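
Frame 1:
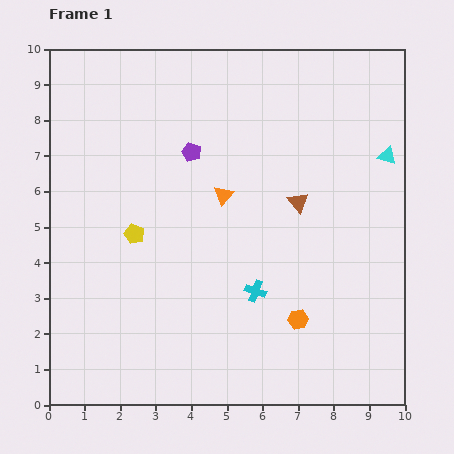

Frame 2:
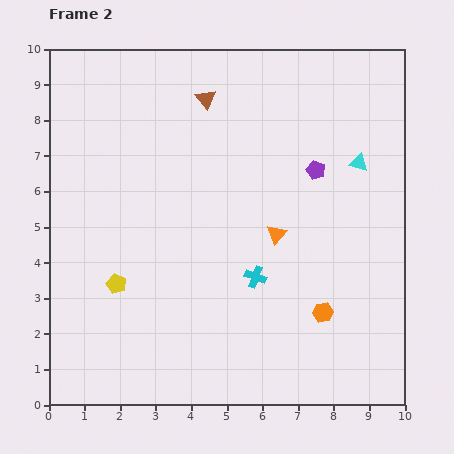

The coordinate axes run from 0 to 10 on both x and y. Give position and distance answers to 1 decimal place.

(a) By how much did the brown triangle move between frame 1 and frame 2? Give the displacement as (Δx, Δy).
(-2.6, 2.9)

The brown triangle was at (7.0, 5.7) in frame 1 and (4.4, 8.6) in frame 2.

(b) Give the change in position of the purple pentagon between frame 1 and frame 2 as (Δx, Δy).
(3.5, -0.5)

The purple pentagon was at (4.0, 7.1) in frame 1 and (7.5, 6.6) in frame 2.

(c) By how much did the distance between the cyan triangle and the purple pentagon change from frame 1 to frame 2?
-4.3

Distance in frame 1: 5.5. Distance in frame 2: 1.2.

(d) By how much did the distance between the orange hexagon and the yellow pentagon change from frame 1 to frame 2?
+0.7

Distance in frame 1: 5.2. Distance in frame 2: 5.9.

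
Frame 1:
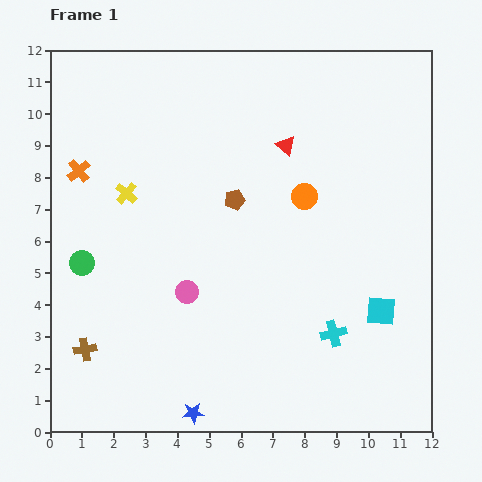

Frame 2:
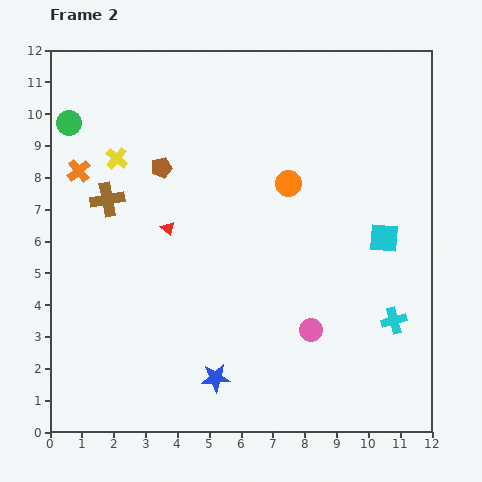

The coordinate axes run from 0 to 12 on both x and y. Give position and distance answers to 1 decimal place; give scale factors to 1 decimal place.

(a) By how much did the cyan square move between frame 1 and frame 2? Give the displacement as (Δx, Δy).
(0.1, 2.3)

The cyan square was at (10.4, 3.8) in frame 1 and (10.5, 6.1) in frame 2.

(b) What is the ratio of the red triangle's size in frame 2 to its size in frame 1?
0.7×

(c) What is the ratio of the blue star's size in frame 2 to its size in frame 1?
1.4×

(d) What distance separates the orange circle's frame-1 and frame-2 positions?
0.6

The orange circle moved from (8.0, 7.4) to (7.5, 7.8), a distance of √(0.5² + 0.4²) ≈ 0.6.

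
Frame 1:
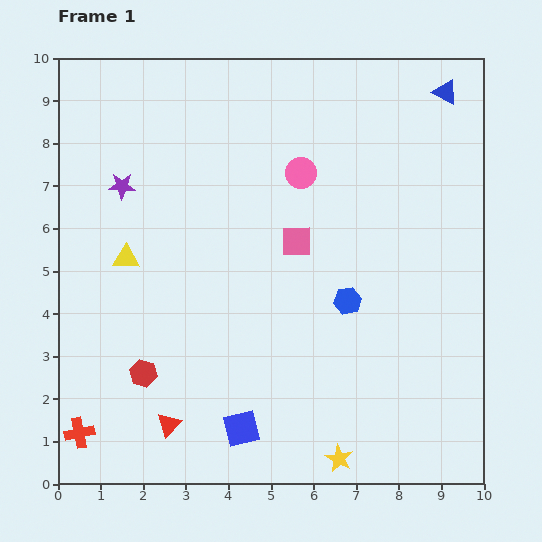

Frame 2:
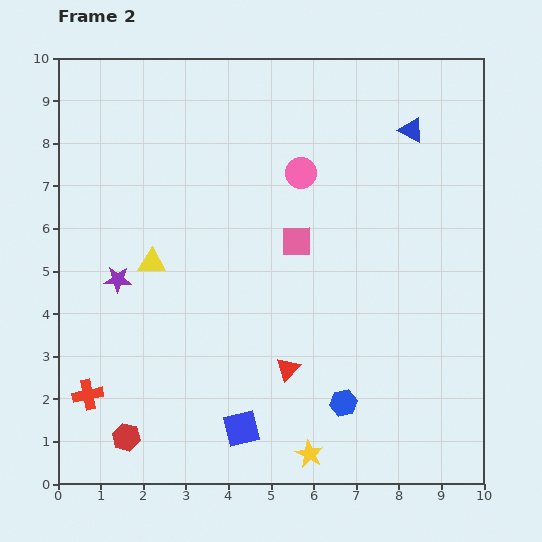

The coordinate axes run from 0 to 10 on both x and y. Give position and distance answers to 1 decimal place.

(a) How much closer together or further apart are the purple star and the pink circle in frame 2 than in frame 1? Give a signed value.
+0.8

Distance in frame 1: 4.2. Distance in frame 2: 5.0.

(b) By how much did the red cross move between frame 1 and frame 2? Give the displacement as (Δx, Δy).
(0.2, 0.9)

The red cross was at (0.5, 1.2) in frame 1 and (0.7, 2.1) in frame 2.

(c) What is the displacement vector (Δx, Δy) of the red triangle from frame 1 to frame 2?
(2.8, 1.3)

The red triangle was at (2.6, 1.4) in frame 1 and (5.4, 2.7) in frame 2.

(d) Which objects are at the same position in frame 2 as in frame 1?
the pink circle, the blue square, the pink square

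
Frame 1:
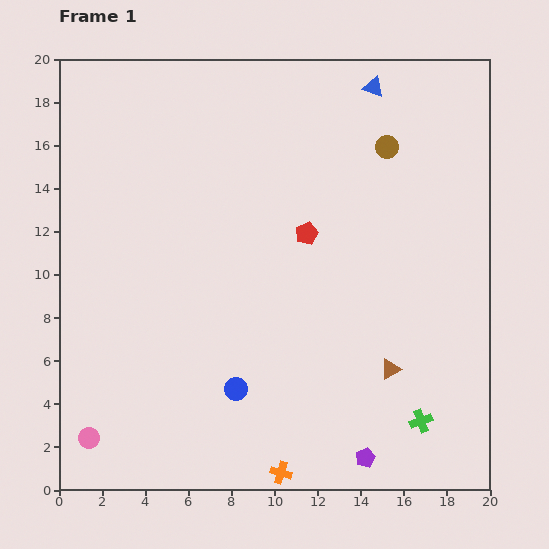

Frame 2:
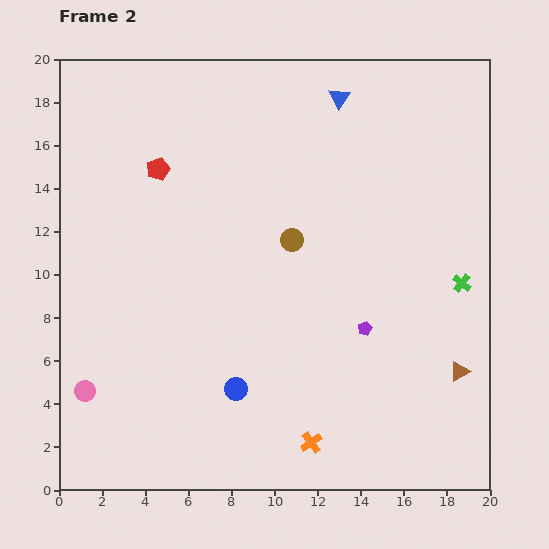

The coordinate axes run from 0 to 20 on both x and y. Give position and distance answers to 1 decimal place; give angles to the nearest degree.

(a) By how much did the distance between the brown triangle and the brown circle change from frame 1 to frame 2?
-0.4

Distance in frame 1: 10.3. Distance in frame 2: 9.9.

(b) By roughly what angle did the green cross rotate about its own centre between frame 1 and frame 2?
31° counter-clockwise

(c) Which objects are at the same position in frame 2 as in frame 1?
the blue circle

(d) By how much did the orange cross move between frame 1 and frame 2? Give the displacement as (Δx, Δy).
(1.4, 1.4)

The orange cross was at (10.3, 0.8) in frame 1 and (11.7, 2.2) in frame 2.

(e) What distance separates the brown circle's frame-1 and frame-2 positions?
6.2

The brown circle moved from (15.2, 15.9) to (10.8, 11.6), a distance of √(4.4² + 4.3²) ≈ 6.2.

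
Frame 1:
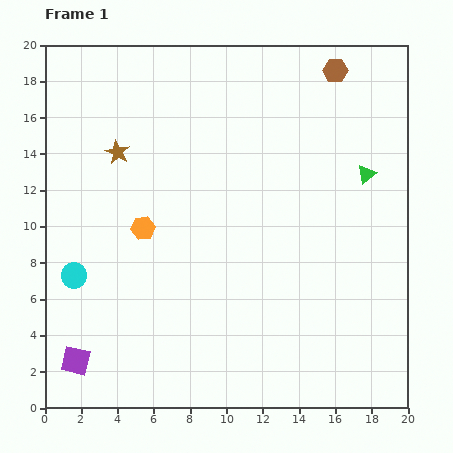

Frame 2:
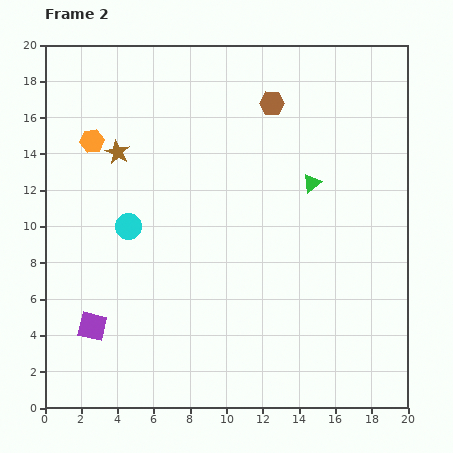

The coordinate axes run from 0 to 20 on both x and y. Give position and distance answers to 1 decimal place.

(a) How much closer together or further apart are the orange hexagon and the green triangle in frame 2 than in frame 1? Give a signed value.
-0.4

Distance in frame 1: 12.7. Distance in frame 2: 12.3.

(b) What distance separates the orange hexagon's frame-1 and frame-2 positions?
5.6

The orange hexagon moved from (5.4, 9.9) to (2.6, 14.7), a distance of √(2.8² + 4.8²) ≈ 5.6.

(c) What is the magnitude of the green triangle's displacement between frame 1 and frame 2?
3.0

The green triangle moved from (17.7, 12.9) to (14.7, 12.4), a distance of √(3.0² + 0.5²) ≈ 3.0.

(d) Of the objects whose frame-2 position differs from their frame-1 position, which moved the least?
the purple square

(moved 2.1)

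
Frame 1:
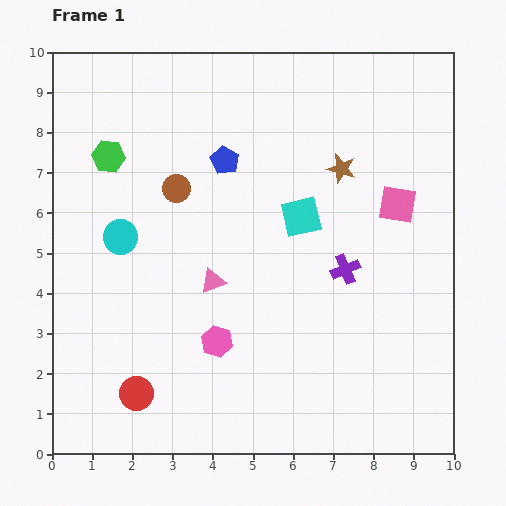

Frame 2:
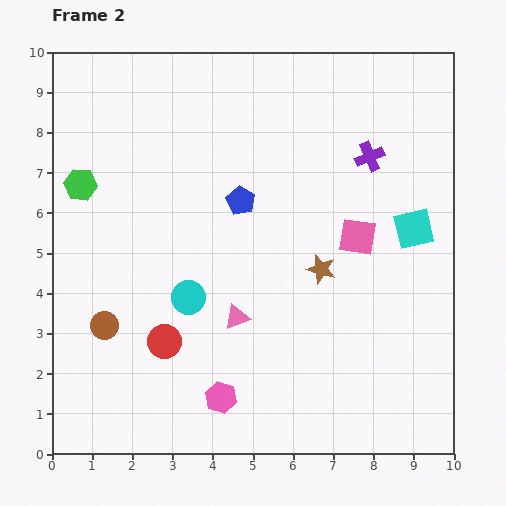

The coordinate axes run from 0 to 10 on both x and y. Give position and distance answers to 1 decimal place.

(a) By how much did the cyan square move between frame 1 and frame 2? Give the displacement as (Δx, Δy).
(2.8, -0.3)

The cyan square was at (6.2, 5.9) in frame 1 and (9.0, 5.6) in frame 2.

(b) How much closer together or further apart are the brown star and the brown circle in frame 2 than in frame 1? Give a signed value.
+1.5

Distance in frame 1: 4.1. Distance in frame 2: 5.6.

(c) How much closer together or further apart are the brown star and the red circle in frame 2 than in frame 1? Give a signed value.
-3.3

Distance in frame 1: 7.6. Distance in frame 2: 4.3.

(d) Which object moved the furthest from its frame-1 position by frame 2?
the brown circle

(moved 3.8; next 2.9)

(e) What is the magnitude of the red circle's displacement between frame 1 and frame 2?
1.5

The red circle moved from (2.1, 1.5) to (2.8, 2.8), a distance of √(0.7² + 1.3²) ≈ 1.5.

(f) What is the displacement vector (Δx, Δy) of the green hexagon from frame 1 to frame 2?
(-0.7, -0.7)

The green hexagon was at (1.4, 7.4) in frame 1 and (0.7, 6.7) in frame 2.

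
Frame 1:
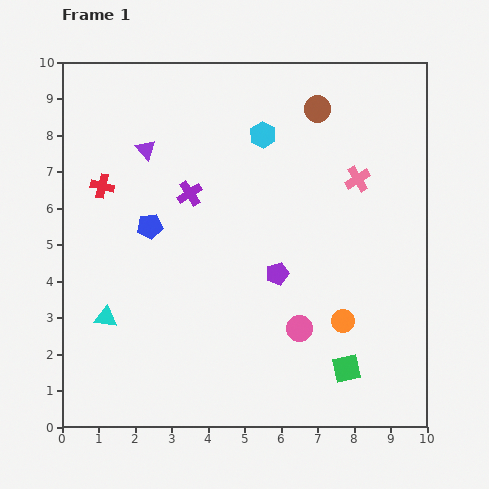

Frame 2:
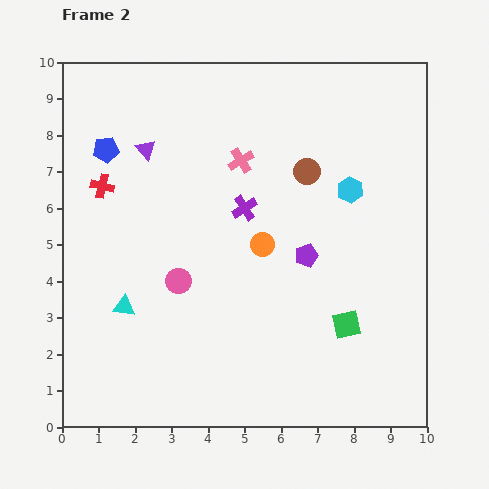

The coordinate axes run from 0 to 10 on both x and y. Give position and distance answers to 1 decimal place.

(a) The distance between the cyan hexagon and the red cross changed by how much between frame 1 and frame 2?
+2.2

Distance in frame 1: 4.6. Distance in frame 2: 6.8.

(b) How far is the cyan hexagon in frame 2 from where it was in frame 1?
2.8

The cyan hexagon moved from (5.5, 8.0) to (7.9, 6.5), a distance of √(2.4² + 1.5²) ≈ 2.8.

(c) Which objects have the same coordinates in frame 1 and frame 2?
the red cross, the purple triangle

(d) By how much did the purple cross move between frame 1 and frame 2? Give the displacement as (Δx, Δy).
(1.5, -0.4)

The purple cross was at (3.5, 6.4) in frame 1 and (5.0, 6.0) in frame 2.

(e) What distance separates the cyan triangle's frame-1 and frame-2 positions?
0.6

The cyan triangle moved from (1.2, 3.0) to (1.7, 3.3), a distance of √(0.5² + 0.3²) ≈ 0.6.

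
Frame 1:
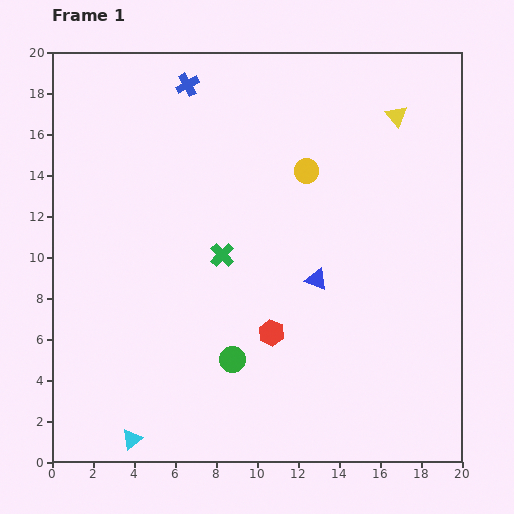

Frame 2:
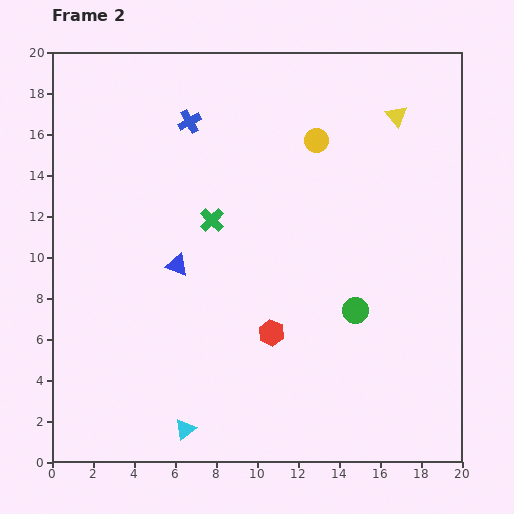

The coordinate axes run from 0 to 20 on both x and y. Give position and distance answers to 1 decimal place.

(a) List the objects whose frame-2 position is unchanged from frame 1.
the red hexagon, the yellow triangle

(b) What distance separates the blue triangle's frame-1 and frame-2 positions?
6.8

The blue triangle moved from (12.9, 8.9) to (6.1, 9.6), a distance of √(6.8² + 0.7²) ≈ 6.8.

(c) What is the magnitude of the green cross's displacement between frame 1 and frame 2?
1.8

The green cross moved from (8.3, 10.1) to (7.8, 11.8), a distance of √(0.5² + 1.7²) ≈ 1.8.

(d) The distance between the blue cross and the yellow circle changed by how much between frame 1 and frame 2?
-0.9

Distance in frame 1: 7.2. Distance in frame 2: 6.3.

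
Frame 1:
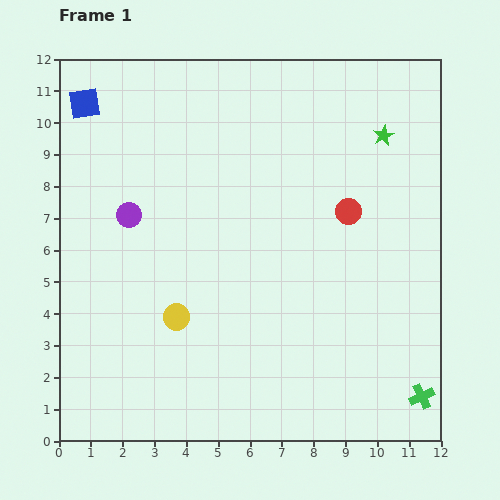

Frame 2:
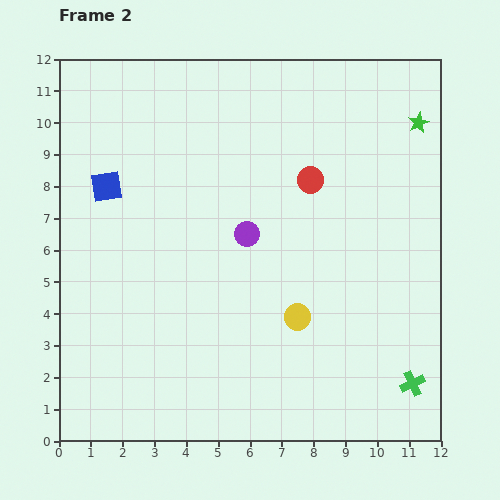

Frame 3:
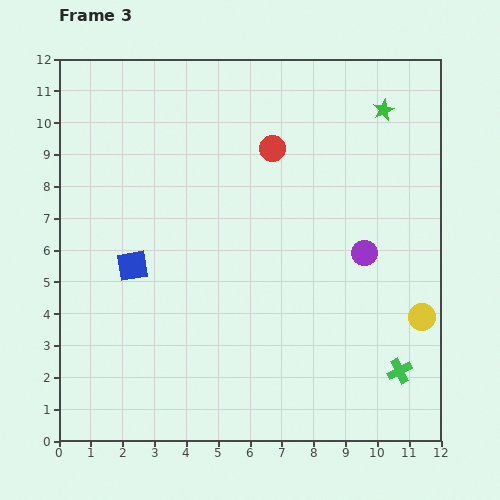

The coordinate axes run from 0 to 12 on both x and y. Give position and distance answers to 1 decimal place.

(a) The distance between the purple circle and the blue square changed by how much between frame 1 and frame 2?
+0.8

Distance in frame 1: 3.8. Distance in frame 2: 4.6.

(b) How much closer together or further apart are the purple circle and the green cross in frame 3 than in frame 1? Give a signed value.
-6.9

Distance in frame 1: 10.8. Distance in frame 3: 3.9.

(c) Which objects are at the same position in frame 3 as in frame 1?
none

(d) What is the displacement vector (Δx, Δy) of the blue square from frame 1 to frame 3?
(1.5, -5.1)

The blue square was at (0.8, 10.6) in frame 1 and (2.3, 5.5) in frame 3.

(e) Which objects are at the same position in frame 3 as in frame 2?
none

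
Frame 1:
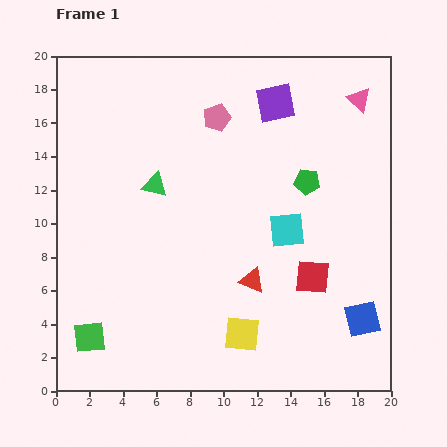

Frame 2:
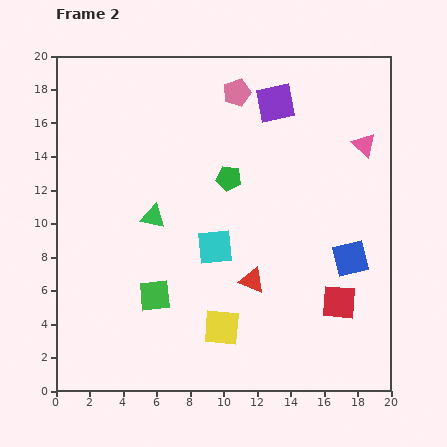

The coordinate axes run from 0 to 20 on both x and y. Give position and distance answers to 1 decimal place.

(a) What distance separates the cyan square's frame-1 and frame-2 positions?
4.4

The cyan square moved from (13.8, 9.6) to (9.5, 8.6), a distance of √(4.3² + 1.0²) ≈ 4.4.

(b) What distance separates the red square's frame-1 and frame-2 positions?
2.2

The red square moved from (15.3, 6.8) to (16.9, 5.3), a distance of √(1.6² + 1.5²) ≈ 2.2.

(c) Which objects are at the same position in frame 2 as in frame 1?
the purple square, the red triangle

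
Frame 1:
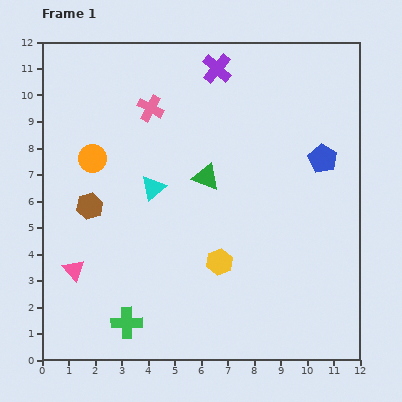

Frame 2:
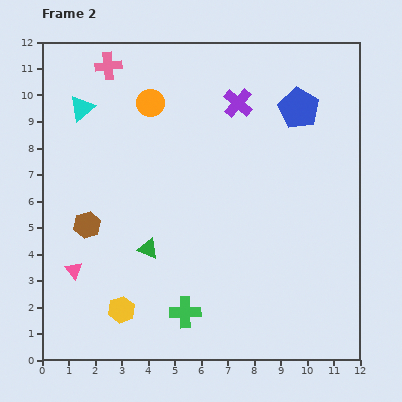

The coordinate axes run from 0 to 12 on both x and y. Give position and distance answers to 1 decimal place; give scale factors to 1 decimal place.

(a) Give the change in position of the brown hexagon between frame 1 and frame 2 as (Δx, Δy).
(-0.1, -0.7)

The brown hexagon was at (1.8, 5.8) in frame 1 and (1.7, 5.1) in frame 2.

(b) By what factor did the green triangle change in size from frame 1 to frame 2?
0.8×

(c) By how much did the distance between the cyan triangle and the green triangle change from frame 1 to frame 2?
+3.9

Distance in frame 1: 2.0. Distance in frame 2: 5.9.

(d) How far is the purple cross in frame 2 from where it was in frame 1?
1.5

The purple cross moved from (6.6, 11.0) to (7.4, 9.7), a distance of √(0.8² + 1.3²) ≈ 1.5.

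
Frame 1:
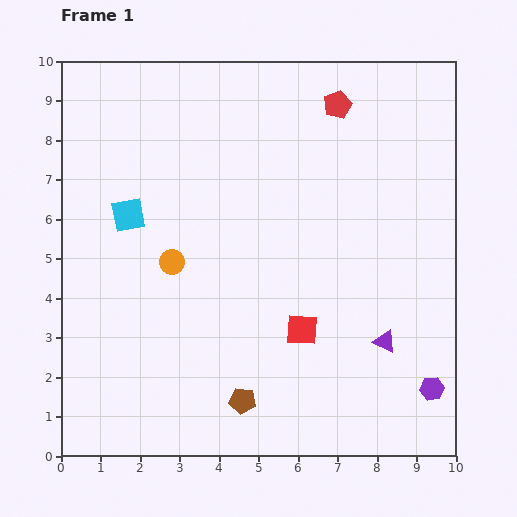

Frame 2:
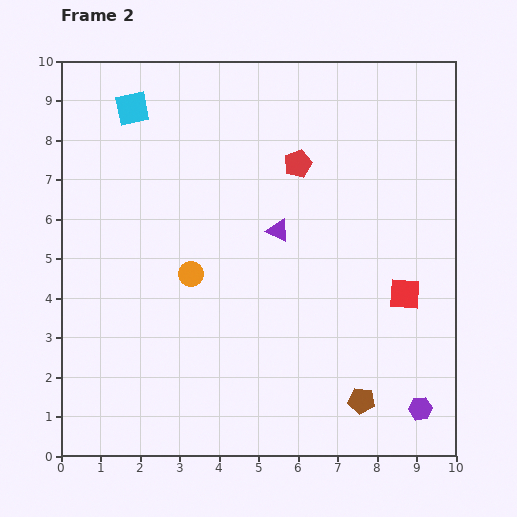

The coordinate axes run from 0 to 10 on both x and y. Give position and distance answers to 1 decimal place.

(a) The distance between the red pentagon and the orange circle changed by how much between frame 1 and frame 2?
-1.9

Distance in frame 1: 5.8. Distance in frame 2: 3.9.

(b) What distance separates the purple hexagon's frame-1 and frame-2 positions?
0.6

The purple hexagon moved from (9.4, 1.7) to (9.1, 1.2), a distance of √(0.3² + 0.5²) ≈ 0.6.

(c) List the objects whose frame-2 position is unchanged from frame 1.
none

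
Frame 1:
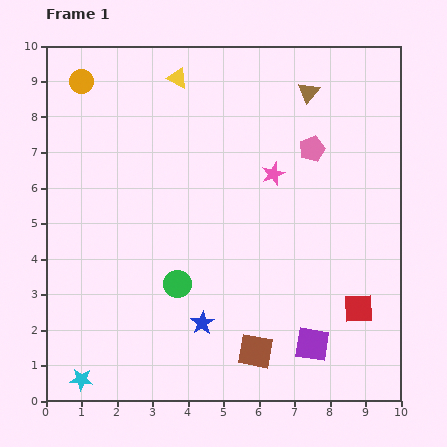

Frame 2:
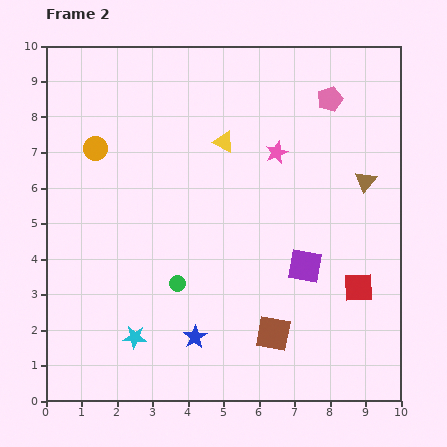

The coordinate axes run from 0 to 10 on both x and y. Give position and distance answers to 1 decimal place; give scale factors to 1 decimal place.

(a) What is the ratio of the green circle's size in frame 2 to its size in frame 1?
0.6×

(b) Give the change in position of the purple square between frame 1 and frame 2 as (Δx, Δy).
(-0.2, 2.2)

The purple square was at (7.5, 1.6) in frame 1 and (7.3, 3.8) in frame 2.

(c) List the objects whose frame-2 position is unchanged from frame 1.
the green circle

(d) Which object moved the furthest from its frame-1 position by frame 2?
the brown triangle

(moved 3.0; next 2.2)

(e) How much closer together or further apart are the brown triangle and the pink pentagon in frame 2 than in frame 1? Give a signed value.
+0.9

Distance in frame 1: 1.6. Distance in frame 2: 2.5.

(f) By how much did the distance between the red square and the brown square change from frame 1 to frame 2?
-0.4

Distance in frame 1: 3.1. Distance in frame 2: 2.7.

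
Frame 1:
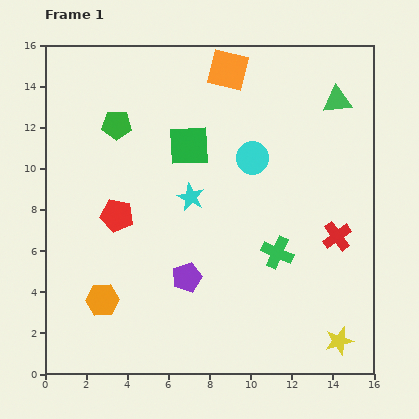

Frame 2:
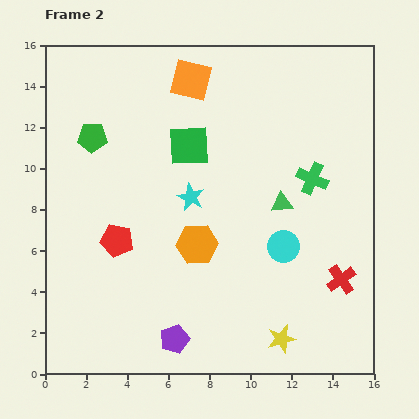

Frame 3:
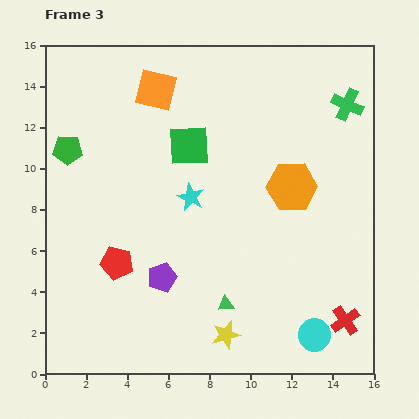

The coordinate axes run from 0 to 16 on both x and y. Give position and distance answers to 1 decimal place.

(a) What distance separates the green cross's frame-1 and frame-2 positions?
4.0

The green cross moved from (11.3, 5.9) to (13.0, 9.5), a distance of √(1.7² + 3.6²) ≈ 4.0.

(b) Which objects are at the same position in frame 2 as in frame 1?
the green square, the cyan star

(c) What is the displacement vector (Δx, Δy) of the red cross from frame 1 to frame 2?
(0.2, -2.1)

The red cross was at (14.2, 6.7) in frame 1 and (14.4, 4.6) in frame 2.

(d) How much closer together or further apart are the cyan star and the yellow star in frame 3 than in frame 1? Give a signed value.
-3.1

Distance in frame 1: 10.0. Distance in frame 3: 6.9.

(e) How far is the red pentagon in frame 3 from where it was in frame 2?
1.1

The red pentagon moved from (3.5, 6.5) to (3.5, 5.4), a distance of √(0.0² + 1.1²) ≈ 1.1.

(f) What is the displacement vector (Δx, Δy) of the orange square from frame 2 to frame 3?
(-1.7, -0.5)

The orange square was at (7.1, 14.3) in frame 2 and (5.4, 13.8) in frame 3.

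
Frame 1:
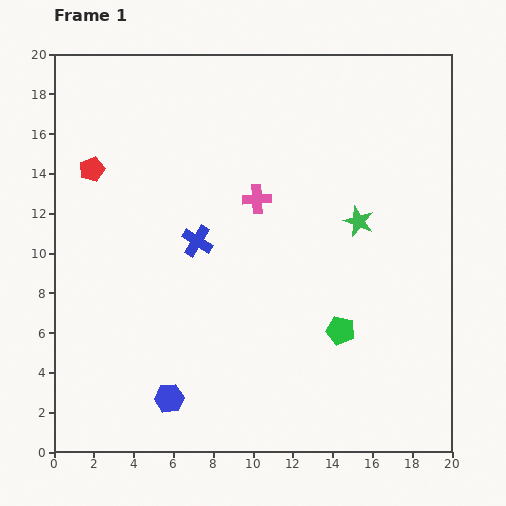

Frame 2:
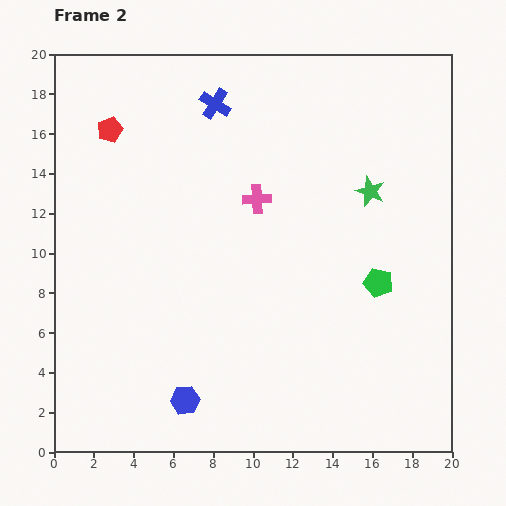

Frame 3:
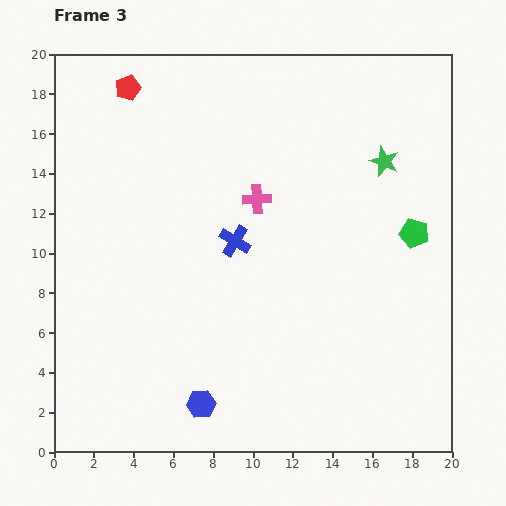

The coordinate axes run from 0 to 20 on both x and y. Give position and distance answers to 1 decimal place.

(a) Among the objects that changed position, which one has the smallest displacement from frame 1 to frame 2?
the blue hexagon

(moved 0.8)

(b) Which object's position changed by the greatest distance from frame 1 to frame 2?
the blue cross

(moved 7.0; next 3.1)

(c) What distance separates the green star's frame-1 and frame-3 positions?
3.3

The green star moved from (15.3, 11.6) to (16.6, 14.6), a distance of √(1.3² + 3.0²) ≈ 3.3.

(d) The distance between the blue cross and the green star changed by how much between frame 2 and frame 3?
-0.5

Distance in frame 2: 9.0. Distance in frame 3: 8.5.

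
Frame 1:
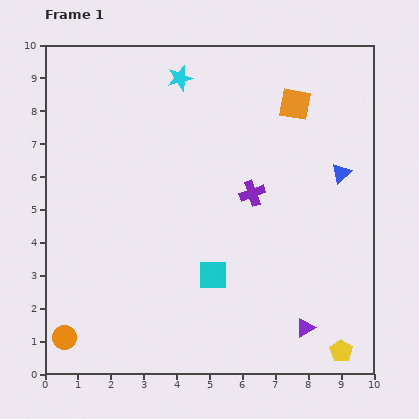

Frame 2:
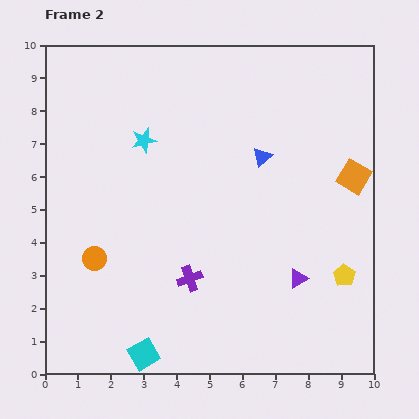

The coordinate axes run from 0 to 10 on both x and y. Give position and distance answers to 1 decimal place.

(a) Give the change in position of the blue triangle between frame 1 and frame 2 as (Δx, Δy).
(-2.4, 0.5)

The blue triangle was at (9.0, 6.1) in frame 1 and (6.6, 6.6) in frame 2.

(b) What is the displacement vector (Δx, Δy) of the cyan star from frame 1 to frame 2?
(-1.1, -1.9)

The cyan star was at (4.1, 9.0) in frame 1 and (3.0, 7.1) in frame 2.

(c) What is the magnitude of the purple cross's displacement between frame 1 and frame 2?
3.2

The purple cross moved from (6.3, 5.5) to (4.4, 2.9), a distance of √(1.9² + 2.6²) ≈ 3.2.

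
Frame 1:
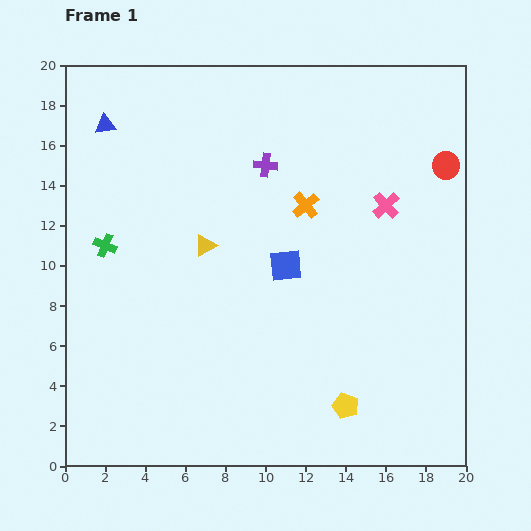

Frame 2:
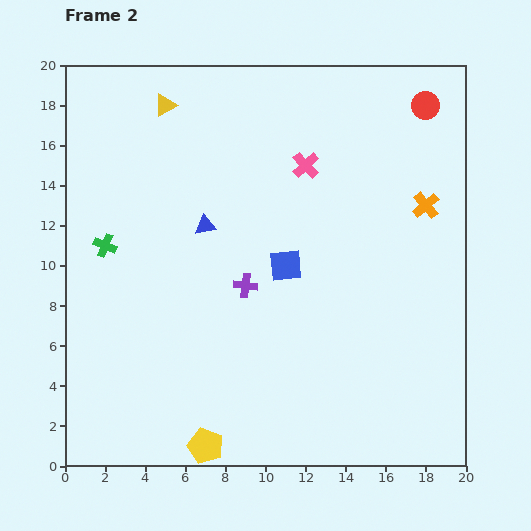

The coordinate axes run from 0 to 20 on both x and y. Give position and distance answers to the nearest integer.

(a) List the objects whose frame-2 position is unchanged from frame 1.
the green cross, the blue square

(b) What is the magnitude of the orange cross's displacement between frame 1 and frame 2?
6

The orange cross moved from (12, 13) to (18, 13), a distance of √(6² + 0²) ≈ 6.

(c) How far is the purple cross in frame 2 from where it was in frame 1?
6

The purple cross moved from (10, 15) to (9, 9), a distance of √(1² + 6²) ≈ 6.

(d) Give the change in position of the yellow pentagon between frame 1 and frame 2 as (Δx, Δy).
(-7, -2)

The yellow pentagon was at (14, 3) in frame 1 and (7, 1) in frame 2.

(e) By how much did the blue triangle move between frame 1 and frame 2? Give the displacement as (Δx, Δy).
(5, -5)

The blue triangle was at (2, 17) in frame 1 and (7, 12) in frame 2.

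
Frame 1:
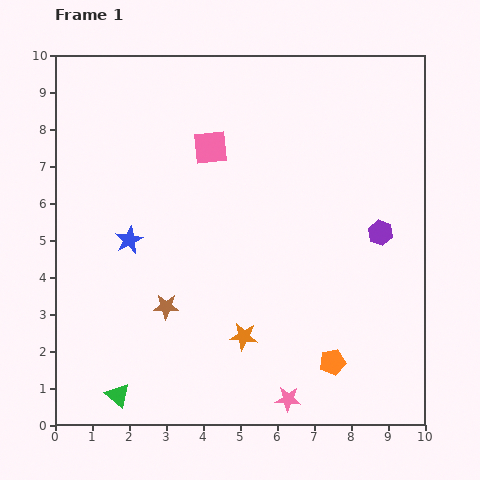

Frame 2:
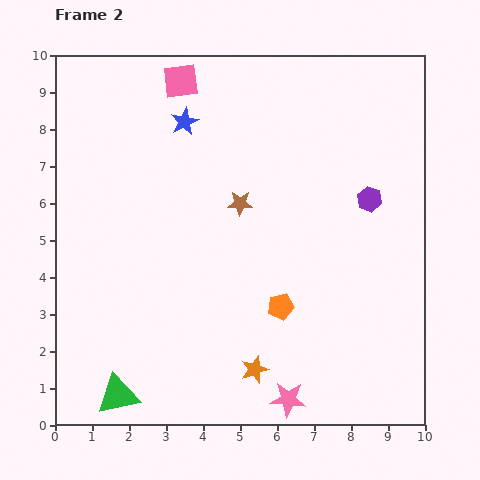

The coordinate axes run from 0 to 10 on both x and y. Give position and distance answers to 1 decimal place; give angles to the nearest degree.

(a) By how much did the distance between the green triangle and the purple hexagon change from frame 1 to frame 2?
+0.2

Distance in frame 1: 8.4. Distance in frame 2: 8.6.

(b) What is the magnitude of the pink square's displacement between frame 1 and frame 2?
2.0

The pink square moved from (4.2, 7.5) to (3.4, 9.3), a distance of √(0.8² + 1.8²) ≈ 2.0.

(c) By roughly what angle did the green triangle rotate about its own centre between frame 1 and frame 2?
52° counter-clockwise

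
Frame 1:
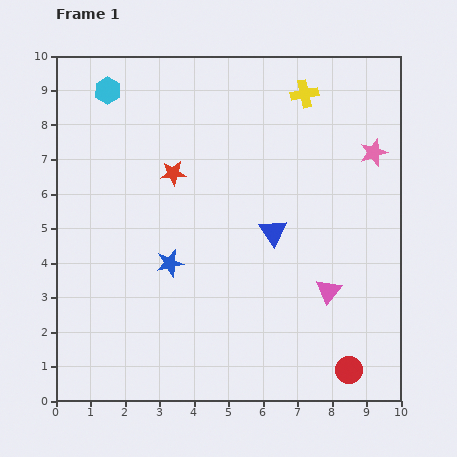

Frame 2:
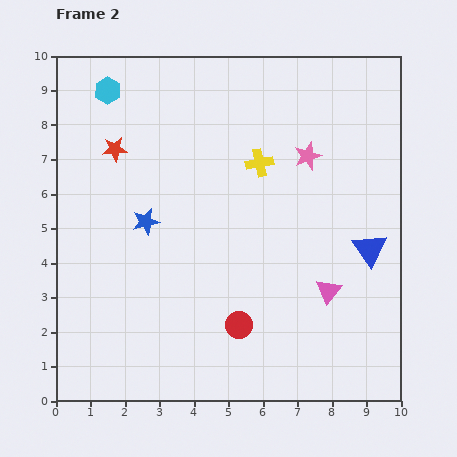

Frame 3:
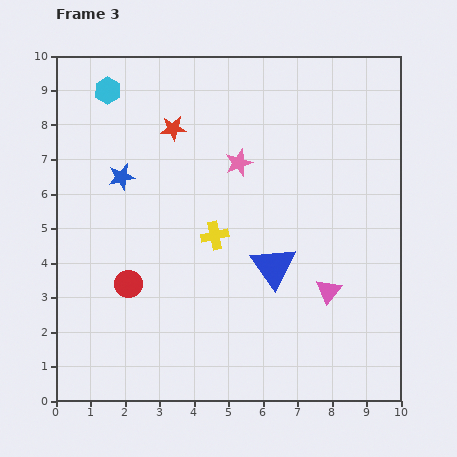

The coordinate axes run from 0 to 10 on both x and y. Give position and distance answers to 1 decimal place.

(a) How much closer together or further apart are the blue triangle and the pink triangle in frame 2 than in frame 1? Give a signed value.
-0.6

Distance in frame 1: 2.3. Distance in frame 2: 1.7.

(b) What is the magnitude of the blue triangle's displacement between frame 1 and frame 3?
1.0

The blue triangle moved from (6.3, 4.9) to (6.3, 3.9), a distance of √(0.0² + 1.0²) ≈ 1.0.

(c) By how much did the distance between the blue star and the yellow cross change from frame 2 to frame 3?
-0.5

Distance in frame 2: 3.7. Distance in frame 3: 3.2.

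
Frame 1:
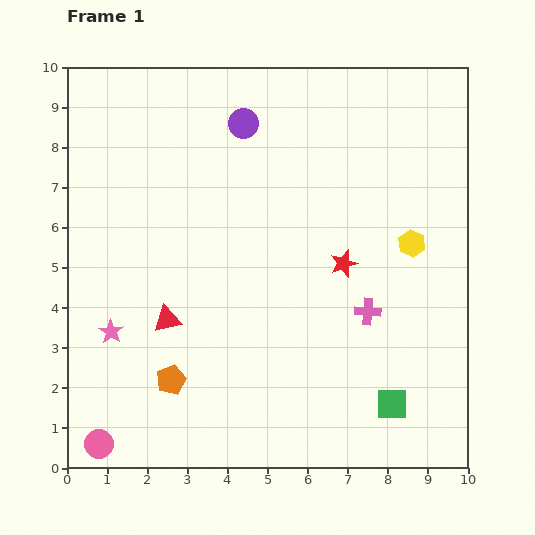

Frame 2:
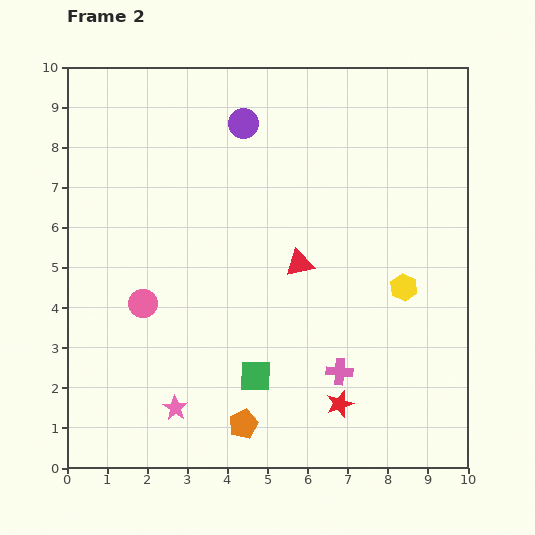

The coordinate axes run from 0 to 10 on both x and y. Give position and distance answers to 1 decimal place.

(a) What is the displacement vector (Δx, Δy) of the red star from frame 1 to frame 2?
(-0.1, -3.5)

The red star was at (6.9, 5.1) in frame 1 and (6.8, 1.6) in frame 2.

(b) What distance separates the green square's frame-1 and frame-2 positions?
3.5

The green square moved from (8.1, 1.6) to (4.7, 2.3), a distance of √(3.4² + 0.7²) ≈ 3.5.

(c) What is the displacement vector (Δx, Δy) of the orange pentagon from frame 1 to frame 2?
(1.8, -1.1)

The orange pentagon was at (2.6, 2.2) in frame 1 and (4.4, 1.1) in frame 2.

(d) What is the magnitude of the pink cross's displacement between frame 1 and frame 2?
1.7

The pink cross moved from (7.5, 3.9) to (6.8, 2.4), a distance of √(0.7² + 1.5²) ≈ 1.7.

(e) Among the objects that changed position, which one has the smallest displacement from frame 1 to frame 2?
the yellow hexagon

(moved 1.1)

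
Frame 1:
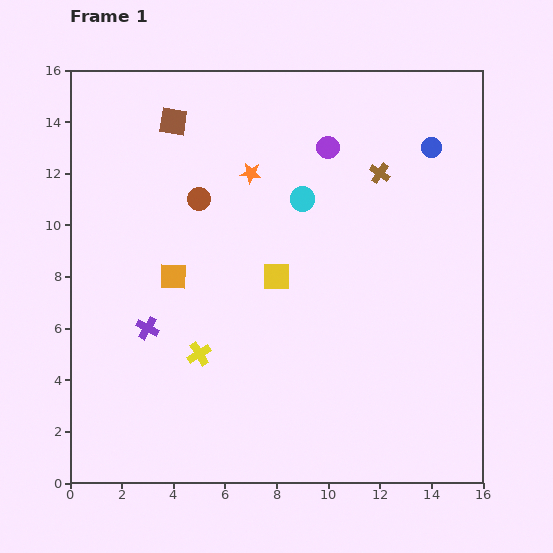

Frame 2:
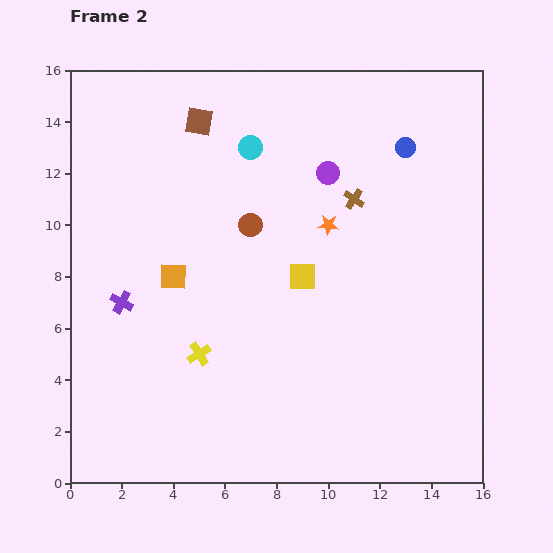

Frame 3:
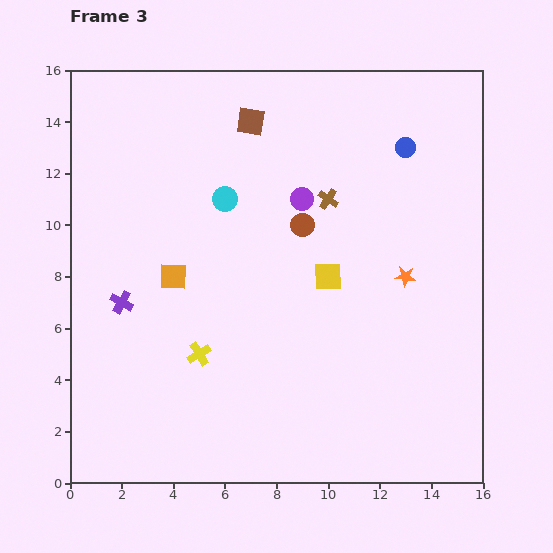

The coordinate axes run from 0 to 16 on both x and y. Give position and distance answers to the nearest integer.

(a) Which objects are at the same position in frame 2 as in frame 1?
the yellow cross, the orange square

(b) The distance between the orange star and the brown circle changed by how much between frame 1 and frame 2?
+1

Distance in frame 1: 2. Distance in frame 2: 3.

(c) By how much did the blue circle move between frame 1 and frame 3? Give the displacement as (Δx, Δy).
(-1, 0)

The blue circle was at (14, 13) in frame 1 and (13, 13) in frame 3.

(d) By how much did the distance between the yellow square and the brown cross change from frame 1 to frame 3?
-3

Distance in frame 1: 6. Distance in frame 3: 3.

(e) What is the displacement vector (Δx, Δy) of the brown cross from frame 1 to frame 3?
(-2, -1)

The brown cross was at (12, 12) in frame 1 and (10, 11) in frame 3.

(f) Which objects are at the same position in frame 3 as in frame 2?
the yellow cross, the purple cross, the blue circle, the orange square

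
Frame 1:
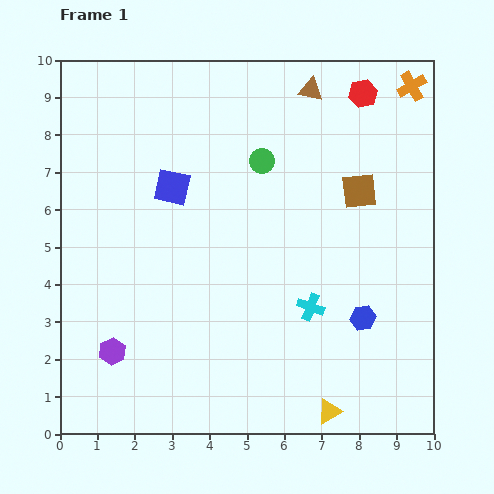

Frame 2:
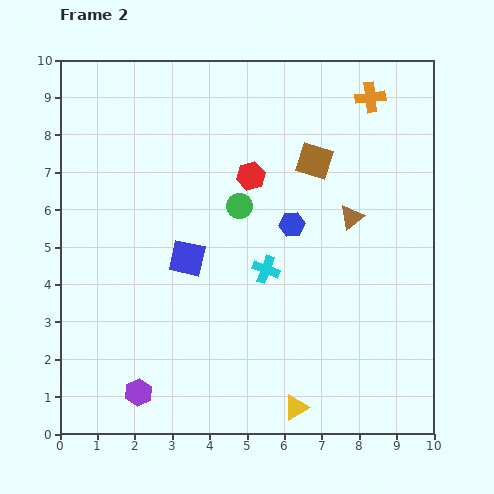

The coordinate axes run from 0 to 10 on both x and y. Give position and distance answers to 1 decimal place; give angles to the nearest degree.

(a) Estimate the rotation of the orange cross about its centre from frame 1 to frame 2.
22° clockwise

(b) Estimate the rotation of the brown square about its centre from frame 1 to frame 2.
24° clockwise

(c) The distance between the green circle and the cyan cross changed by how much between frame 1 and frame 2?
-2.3

Distance in frame 1: 4.1. Distance in frame 2: 1.8.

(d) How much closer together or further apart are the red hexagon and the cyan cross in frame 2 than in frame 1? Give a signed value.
-3.4

Distance in frame 1: 5.9. Distance in frame 2: 2.5.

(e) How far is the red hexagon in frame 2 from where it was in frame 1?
3.7

The red hexagon moved from (8.1, 9.1) to (5.1, 6.9), a distance of √(3.0² + 2.2²) ≈ 3.7.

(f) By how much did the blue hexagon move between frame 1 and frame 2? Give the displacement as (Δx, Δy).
(-1.9, 2.5)

The blue hexagon was at (8.1, 3.1) in frame 1 and (6.2, 5.6) in frame 2.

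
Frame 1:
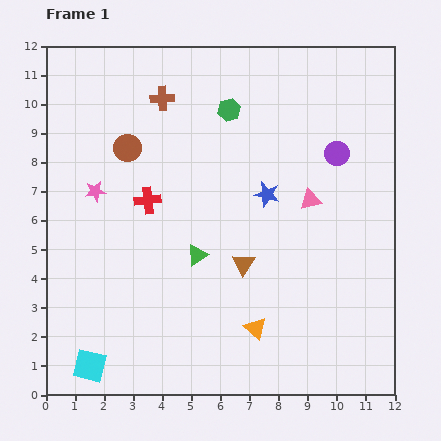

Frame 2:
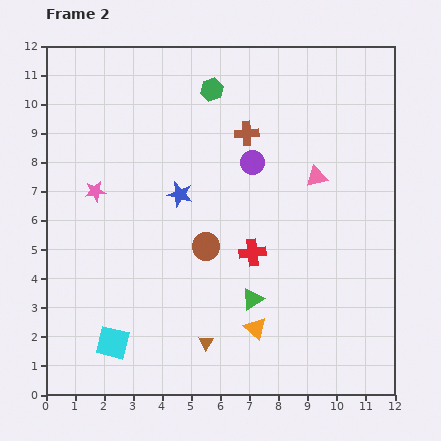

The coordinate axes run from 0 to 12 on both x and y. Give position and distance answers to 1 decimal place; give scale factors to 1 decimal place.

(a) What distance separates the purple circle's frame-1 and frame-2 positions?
2.9

The purple circle moved from (10.0, 8.3) to (7.1, 8.0), a distance of √(2.9² + 0.3²) ≈ 2.9.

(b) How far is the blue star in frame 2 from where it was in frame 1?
3.0

The blue star moved from (7.6, 6.9) to (4.6, 6.9), a distance of √(3.0² + 0.0²) ≈ 3.0.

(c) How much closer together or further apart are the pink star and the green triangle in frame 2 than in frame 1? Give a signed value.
+2.4

Distance in frame 1: 4.1. Distance in frame 2: 6.5.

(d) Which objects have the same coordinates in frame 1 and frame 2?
the orange triangle, the pink star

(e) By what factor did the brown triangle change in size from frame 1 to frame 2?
0.7×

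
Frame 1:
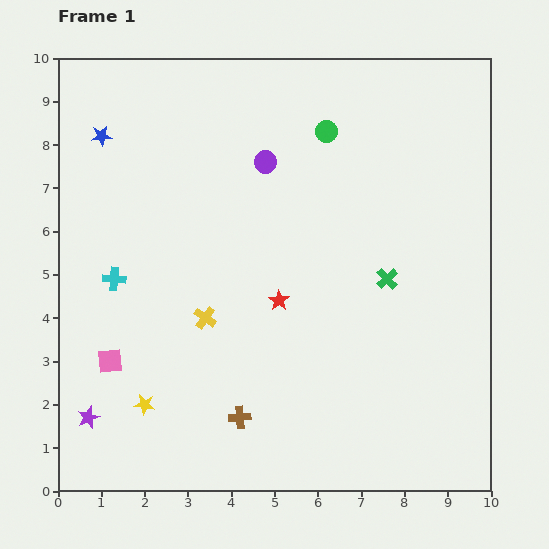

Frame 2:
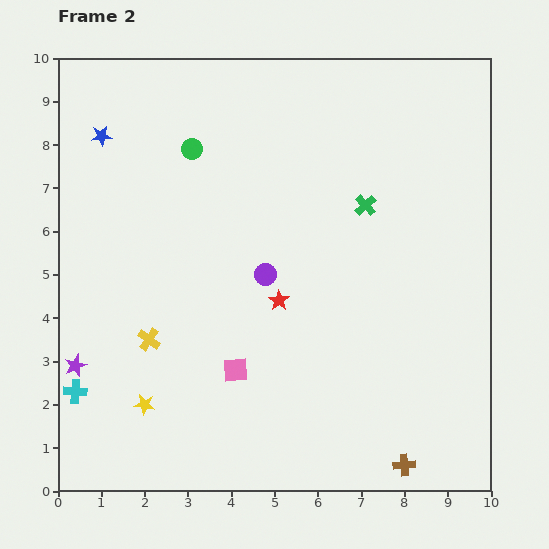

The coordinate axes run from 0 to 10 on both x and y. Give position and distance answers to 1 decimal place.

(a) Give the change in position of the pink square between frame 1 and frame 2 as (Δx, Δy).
(2.9, -0.2)

The pink square was at (1.2, 3.0) in frame 1 and (4.1, 2.8) in frame 2.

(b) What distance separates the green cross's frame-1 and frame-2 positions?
1.8

The green cross moved from (7.6, 4.9) to (7.1, 6.6), a distance of √(0.5² + 1.7²) ≈ 1.8.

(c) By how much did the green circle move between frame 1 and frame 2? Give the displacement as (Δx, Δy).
(-3.1, -0.4)

The green circle was at (6.2, 8.3) in frame 1 and (3.1, 7.9) in frame 2.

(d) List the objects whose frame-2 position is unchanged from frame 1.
the yellow star, the blue star, the red star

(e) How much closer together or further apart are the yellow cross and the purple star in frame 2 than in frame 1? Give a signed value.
-1.7

Distance in frame 1: 3.5. Distance in frame 2: 1.8.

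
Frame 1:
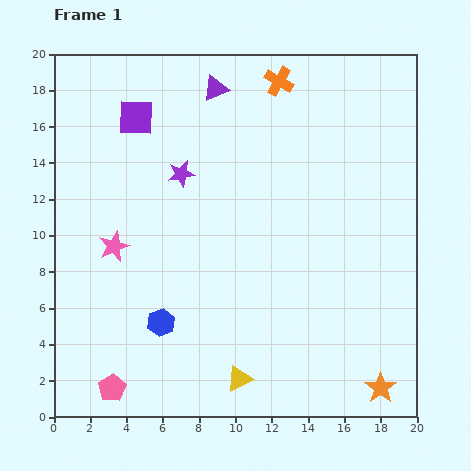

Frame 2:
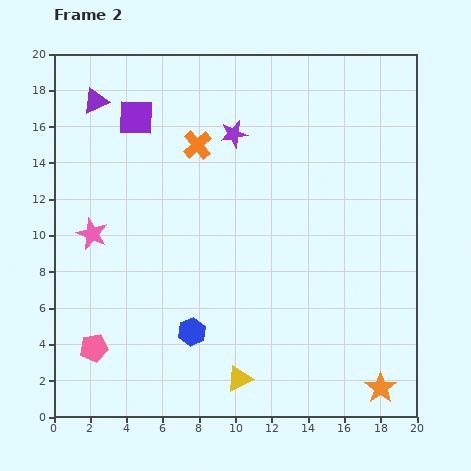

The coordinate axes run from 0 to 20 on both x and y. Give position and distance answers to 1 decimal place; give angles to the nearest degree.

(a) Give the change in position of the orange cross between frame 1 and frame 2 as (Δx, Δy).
(-4.5, -3.5)

The orange cross was at (12.4, 18.5) in frame 1 and (7.9, 15.0) in frame 2.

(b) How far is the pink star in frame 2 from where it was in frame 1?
1.4

The pink star moved from (3.3, 9.4) to (2.1, 10.1), a distance of √(1.2² + 0.7²) ≈ 1.4.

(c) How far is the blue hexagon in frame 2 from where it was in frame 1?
1.8

The blue hexagon moved from (5.9, 5.2) to (7.6, 4.7), a distance of √(1.7² + 0.5²) ≈ 1.8.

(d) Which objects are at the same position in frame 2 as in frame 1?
the yellow triangle, the purple square, the orange star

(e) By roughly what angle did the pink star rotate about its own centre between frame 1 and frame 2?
28° counter-clockwise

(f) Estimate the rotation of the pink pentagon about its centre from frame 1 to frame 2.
20° clockwise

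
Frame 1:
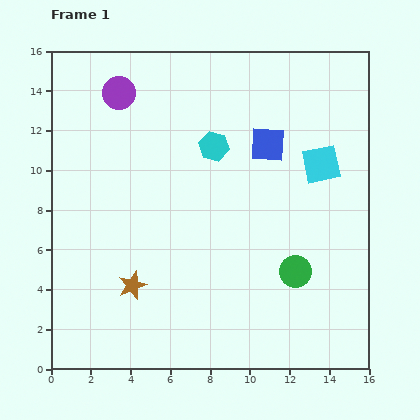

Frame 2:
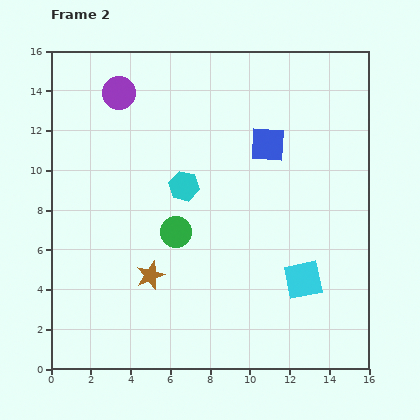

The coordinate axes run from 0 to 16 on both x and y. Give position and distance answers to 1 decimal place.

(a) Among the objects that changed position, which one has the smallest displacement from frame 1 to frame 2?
the brown star

(moved 1.0)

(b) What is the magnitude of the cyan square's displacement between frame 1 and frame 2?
5.9

The cyan square moved from (13.6, 10.3) to (12.7, 4.5), a distance of √(0.9² + 5.8²) ≈ 5.9.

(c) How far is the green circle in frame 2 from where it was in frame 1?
6.3

The green circle moved from (12.3, 4.9) to (6.3, 6.9), a distance of √(6.0² + 2.0²) ≈ 6.3.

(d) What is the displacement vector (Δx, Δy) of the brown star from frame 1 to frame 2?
(0.9, 0.5)

The brown star was at (4.1, 4.2) in frame 1 and (5.0, 4.7) in frame 2.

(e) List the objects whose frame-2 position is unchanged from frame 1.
the blue square, the purple circle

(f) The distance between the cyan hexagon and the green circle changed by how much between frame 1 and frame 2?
-5.2

Distance in frame 1: 7.5. Distance in frame 2: 2.3.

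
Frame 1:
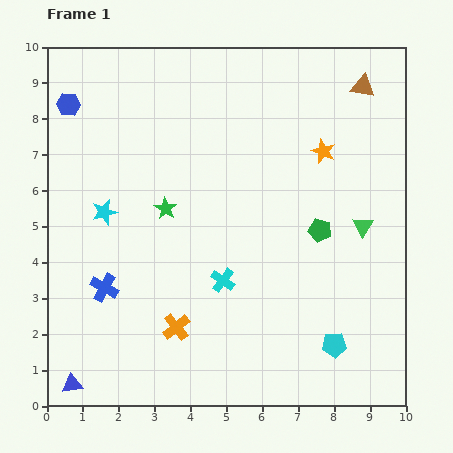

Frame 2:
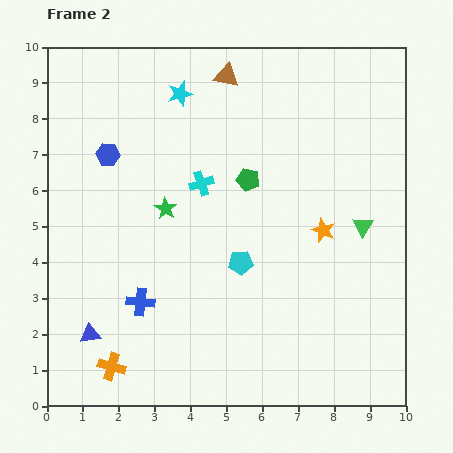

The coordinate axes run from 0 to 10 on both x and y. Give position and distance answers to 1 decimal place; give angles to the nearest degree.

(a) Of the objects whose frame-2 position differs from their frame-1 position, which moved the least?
the blue cross

(moved 1.1)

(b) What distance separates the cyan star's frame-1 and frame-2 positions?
3.9

The cyan star moved from (1.6, 5.4) to (3.7, 8.7), a distance of √(2.1² + 3.3²) ≈ 3.9.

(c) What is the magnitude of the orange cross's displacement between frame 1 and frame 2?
2.1

The orange cross moved from (3.6, 2.2) to (1.8, 1.1), a distance of √(1.8² + 1.1²) ≈ 2.1.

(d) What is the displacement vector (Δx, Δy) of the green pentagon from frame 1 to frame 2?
(-2.0, 1.4)

The green pentagon was at (7.6, 4.9) in frame 1 and (5.6, 6.3) in frame 2.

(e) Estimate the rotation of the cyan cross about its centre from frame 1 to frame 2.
36° clockwise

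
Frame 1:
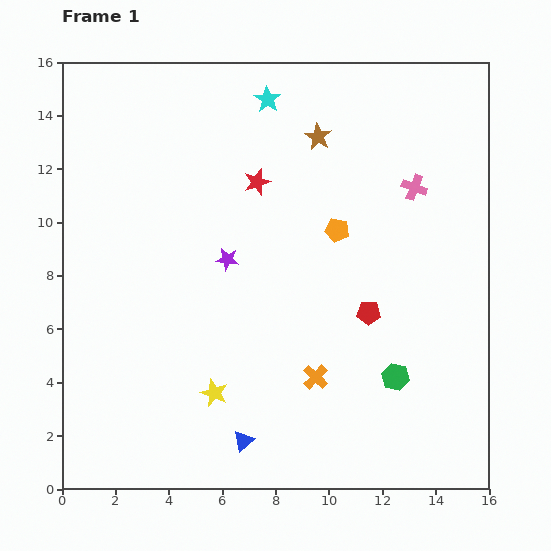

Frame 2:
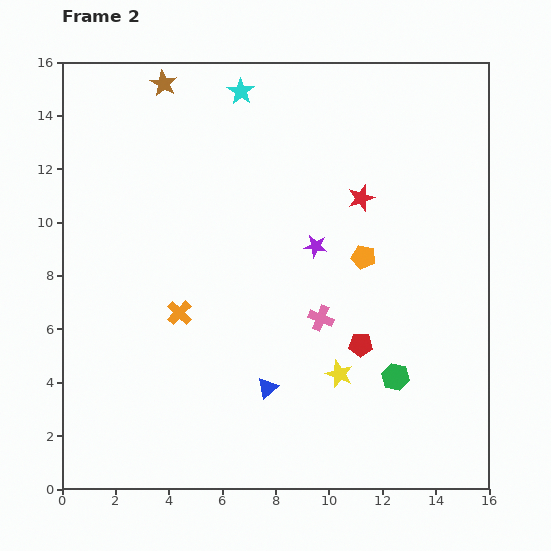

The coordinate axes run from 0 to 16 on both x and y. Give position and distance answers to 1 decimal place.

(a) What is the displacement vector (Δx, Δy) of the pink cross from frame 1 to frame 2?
(-3.5, -4.9)

The pink cross was at (13.2, 11.3) in frame 1 and (9.7, 6.4) in frame 2.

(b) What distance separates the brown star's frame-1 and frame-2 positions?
6.1

The brown star moved from (9.6, 13.2) to (3.8, 15.2), a distance of √(5.8² + 2.0²) ≈ 6.1.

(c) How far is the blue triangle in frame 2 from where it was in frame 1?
2.2

The blue triangle moved from (6.8, 1.8) to (7.7, 3.8), a distance of √(0.9² + 2.0²) ≈ 2.2.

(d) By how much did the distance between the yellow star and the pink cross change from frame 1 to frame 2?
-8.5

Distance in frame 1: 10.7. Distance in frame 2: 2.2.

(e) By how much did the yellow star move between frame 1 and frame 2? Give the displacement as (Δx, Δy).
(4.7, 0.7)

The yellow star was at (5.7, 3.6) in frame 1 and (10.4, 4.3) in frame 2.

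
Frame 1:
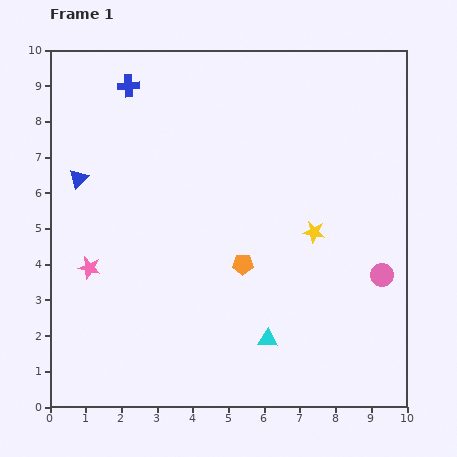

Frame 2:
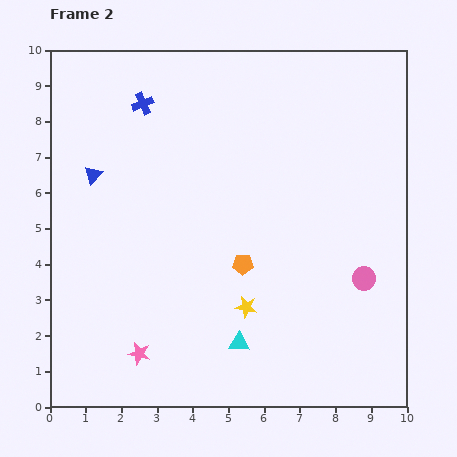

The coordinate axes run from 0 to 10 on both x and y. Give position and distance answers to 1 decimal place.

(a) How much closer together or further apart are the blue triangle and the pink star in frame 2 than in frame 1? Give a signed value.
+2.7

Distance in frame 1: 2.5. Distance in frame 2: 5.2.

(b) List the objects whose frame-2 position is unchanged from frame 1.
the orange pentagon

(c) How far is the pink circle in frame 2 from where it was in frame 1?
0.5

The pink circle moved from (9.3, 3.7) to (8.8, 3.6), a distance of √(0.5² + 0.1²) ≈ 0.5.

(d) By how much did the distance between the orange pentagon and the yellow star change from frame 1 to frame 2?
-1.0

Distance in frame 1: 2.2. Distance in frame 2: 1.2.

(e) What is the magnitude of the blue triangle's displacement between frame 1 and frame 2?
0.4

The blue triangle moved from (0.8, 6.4) to (1.2, 6.5), a distance of √(0.4² + 0.1²) ≈ 0.4.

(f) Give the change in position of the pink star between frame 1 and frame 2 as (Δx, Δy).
(1.4, -2.4)

The pink star was at (1.1, 3.9) in frame 1 and (2.5, 1.5) in frame 2.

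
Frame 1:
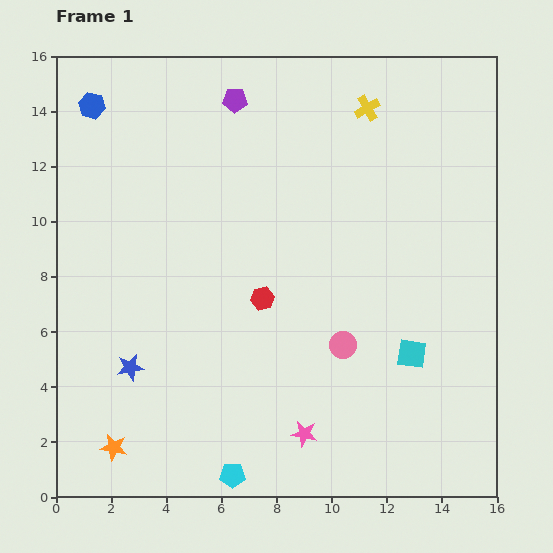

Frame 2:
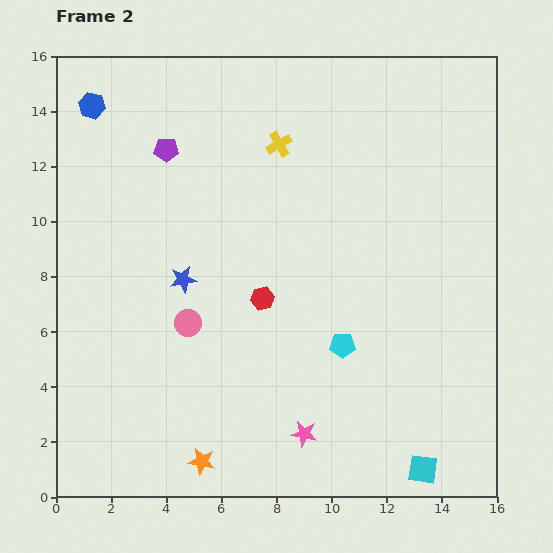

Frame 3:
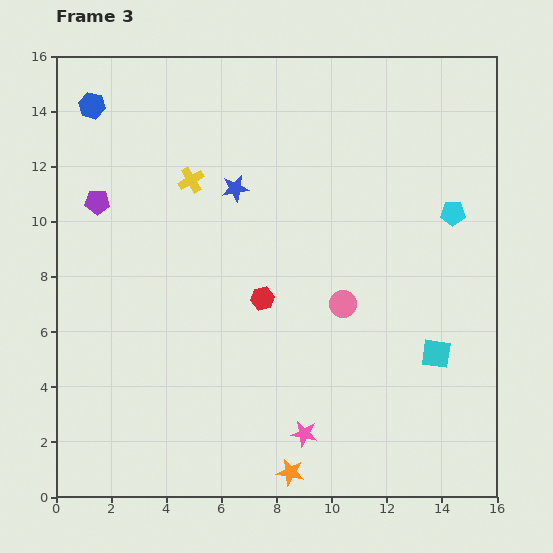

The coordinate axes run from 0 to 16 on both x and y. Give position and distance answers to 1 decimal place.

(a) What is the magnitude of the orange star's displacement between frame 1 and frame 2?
3.2

The orange star moved from (2.1, 1.8) to (5.3, 1.3), a distance of √(3.2² + 0.5²) ≈ 3.2.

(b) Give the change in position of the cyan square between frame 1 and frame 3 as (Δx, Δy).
(0.9, 0.0)

The cyan square was at (12.9, 5.2) in frame 1 and (13.8, 5.2) in frame 3.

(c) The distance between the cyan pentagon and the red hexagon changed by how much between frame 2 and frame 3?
+4.2

Distance in frame 2: 3.4. Distance in frame 3: 7.6.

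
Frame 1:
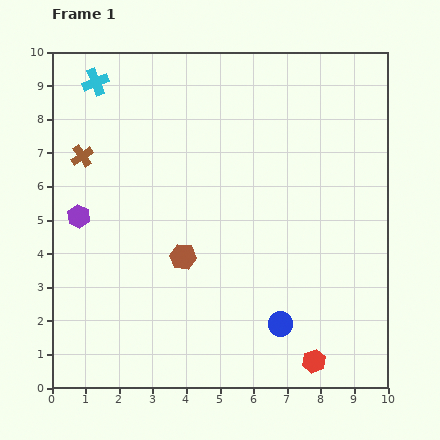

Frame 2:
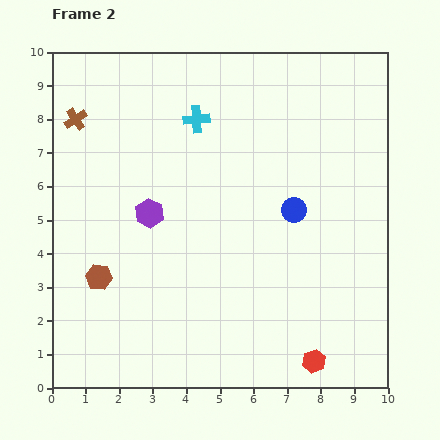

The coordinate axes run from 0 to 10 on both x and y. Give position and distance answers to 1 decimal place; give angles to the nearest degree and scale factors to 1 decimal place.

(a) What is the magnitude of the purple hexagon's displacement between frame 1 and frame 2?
2.1

The purple hexagon moved from (0.8, 5.1) to (2.9, 5.2), a distance of √(2.1² + 0.1²) ≈ 2.1.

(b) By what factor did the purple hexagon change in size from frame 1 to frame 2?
1.3×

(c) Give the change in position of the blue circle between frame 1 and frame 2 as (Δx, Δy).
(0.4, 3.4)

The blue circle was at (6.8, 1.9) in frame 1 and (7.2, 5.3) in frame 2.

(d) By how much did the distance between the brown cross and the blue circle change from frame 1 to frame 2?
-0.7

Distance in frame 1: 7.7. Distance in frame 2: 7.0.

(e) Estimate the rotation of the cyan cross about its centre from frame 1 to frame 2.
17° clockwise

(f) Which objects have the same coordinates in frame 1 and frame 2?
the red hexagon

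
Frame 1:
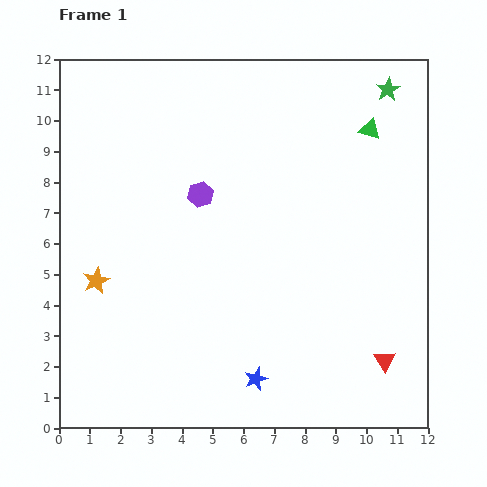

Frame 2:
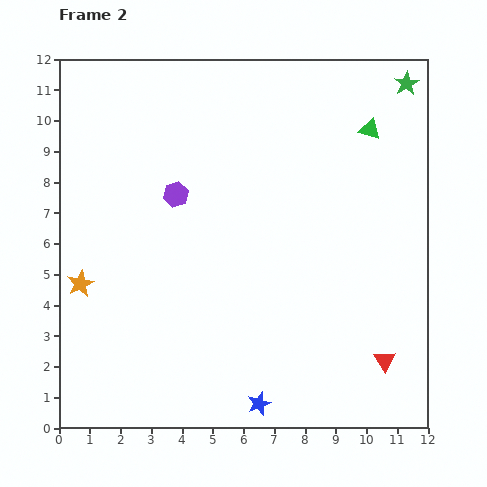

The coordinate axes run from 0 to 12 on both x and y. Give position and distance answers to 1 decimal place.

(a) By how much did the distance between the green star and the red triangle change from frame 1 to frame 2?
+0.2

Distance in frame 1: 8.8. Distance in frame 2: 9.0.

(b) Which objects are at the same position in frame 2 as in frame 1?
the green triangle, the red triangle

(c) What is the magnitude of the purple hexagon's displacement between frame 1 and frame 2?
0.8

The purple hexagon moved from (4.6, 7.6) to (3.8, 7.6), a distance of √(0.8² + 0.0²) ≈ 0.8.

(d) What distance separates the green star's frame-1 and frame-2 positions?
0.6

The green star moved from (10.7, 11.0) to (11.3, 11.2), a distance of √(0.6² + 0.2²) ≈ 0.6.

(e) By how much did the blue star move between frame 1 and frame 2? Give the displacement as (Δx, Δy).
(0.1, -0.8)

The blue star was at (6.4, 1.6) in frame 1 and (6.5, 0.8) in frame 2.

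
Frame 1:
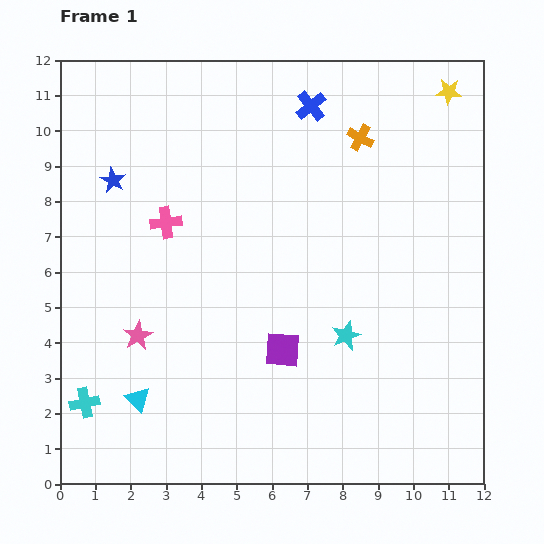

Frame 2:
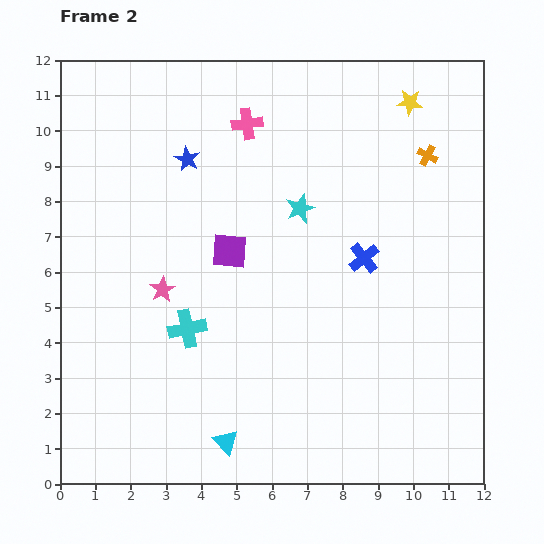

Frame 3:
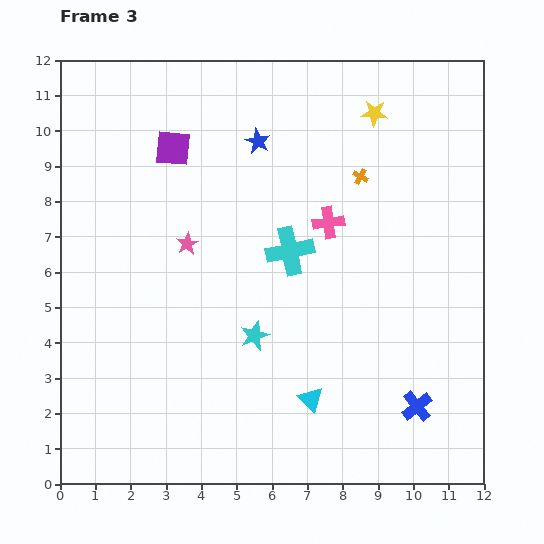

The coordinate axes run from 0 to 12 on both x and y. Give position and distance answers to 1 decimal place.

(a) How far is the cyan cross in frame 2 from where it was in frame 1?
3.6

The cyan cross moved from (0.7, 2.3) to (3.6, 4.4), a distance of √(2.9² + 2.1²) ≈ 3.6.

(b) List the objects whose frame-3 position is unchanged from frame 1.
none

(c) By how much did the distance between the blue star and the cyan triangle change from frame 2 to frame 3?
-0.6

Distance in frame 2: 8.1. Distance in frame 3: 7.5.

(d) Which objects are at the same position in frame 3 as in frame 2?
none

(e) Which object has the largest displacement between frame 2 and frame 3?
the blue cross

(moved 4.5; next 3.8)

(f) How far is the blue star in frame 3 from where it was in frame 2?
2.1

The blue star moved from (3.6, 9.2) to (5.6, 9.7), a distance of √(2.0² + 0.5²) ≈ 2.1.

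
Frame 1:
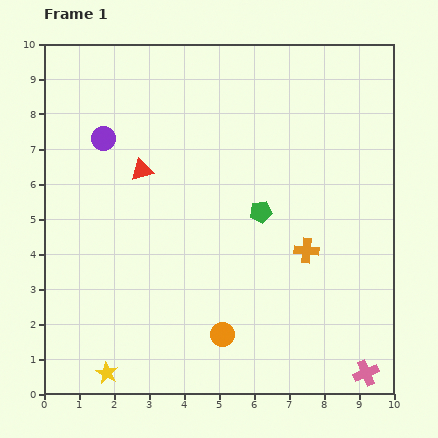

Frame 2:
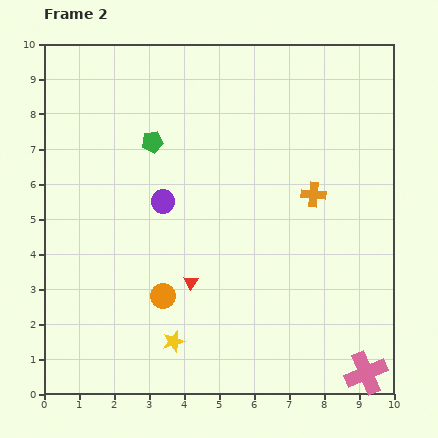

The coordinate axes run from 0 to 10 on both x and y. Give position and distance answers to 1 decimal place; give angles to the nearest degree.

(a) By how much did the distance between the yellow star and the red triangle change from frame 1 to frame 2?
-4.1

Distance in frame 1: 5.9. Distance in frame 2: 1.8.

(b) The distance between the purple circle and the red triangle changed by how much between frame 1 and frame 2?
+1.0

Distance in frame 1: 1.4. Distance in frame 2: 2.4.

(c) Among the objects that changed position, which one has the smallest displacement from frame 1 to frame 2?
the orange cross

(moved 1.6)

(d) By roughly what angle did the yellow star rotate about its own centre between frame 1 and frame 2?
27° clockwise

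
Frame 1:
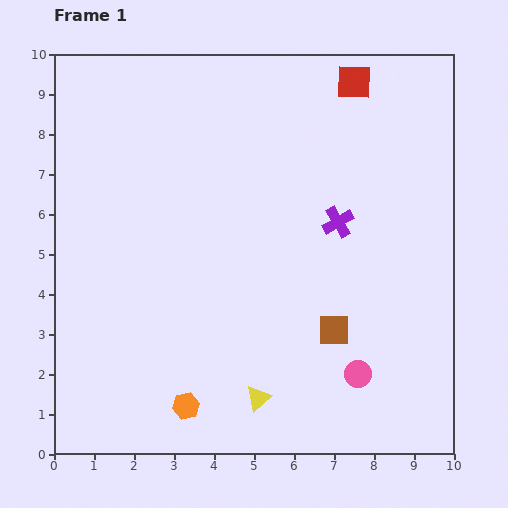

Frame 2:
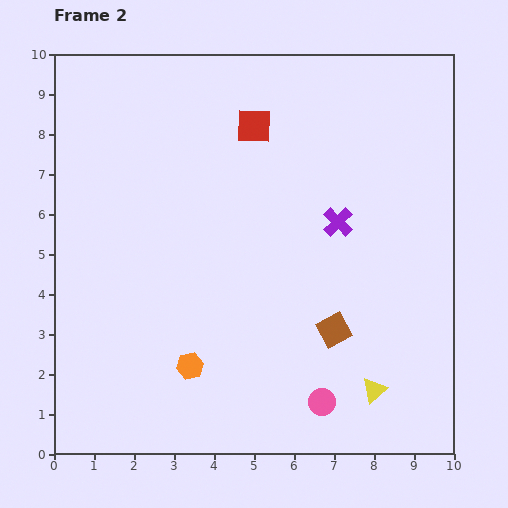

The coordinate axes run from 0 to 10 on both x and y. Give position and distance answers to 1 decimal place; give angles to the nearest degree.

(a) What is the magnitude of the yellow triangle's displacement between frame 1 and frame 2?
2.9

The yellow triangle moved from (5.1, 1.4) to (8.0, 1.6), a distance of √(2.9² + 0.2²) ≈ 2.9.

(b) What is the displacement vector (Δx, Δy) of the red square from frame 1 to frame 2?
(-2.5, -1.1)

The red square was at (7.5, 9.3) in frame 1 and (5.0, 8.2) in frame 2.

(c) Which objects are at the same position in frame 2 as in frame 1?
the purple cross, the brown square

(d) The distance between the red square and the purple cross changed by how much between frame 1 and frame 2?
-0.3

Distance in frame 1: 3.5. Distance in frame 2: 3.2.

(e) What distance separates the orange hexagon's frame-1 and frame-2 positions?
1.0

The orange hexagon moved from (3.3, 1.2) to (3.4, 2.2), a distance of √(0.1² + 1.0²) ≈ 1.0.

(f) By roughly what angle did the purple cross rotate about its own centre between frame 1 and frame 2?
15° counter-clockwise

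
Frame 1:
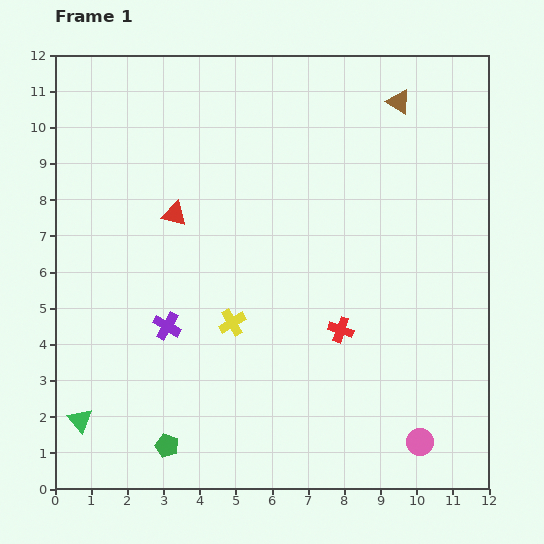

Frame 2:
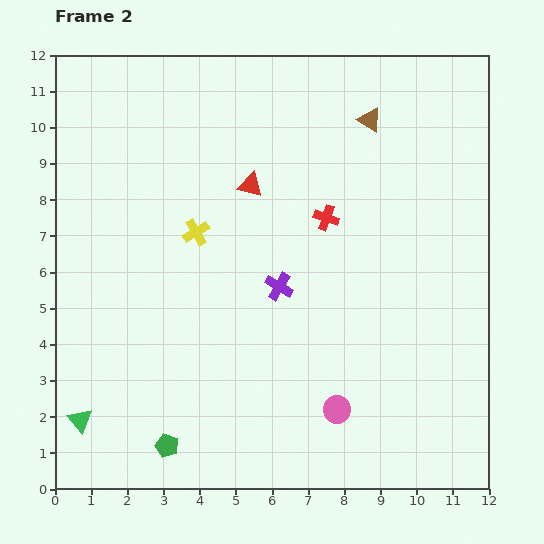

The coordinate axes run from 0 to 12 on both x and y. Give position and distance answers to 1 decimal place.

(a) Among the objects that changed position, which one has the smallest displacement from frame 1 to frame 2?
the brown triangle

(moved 0.9)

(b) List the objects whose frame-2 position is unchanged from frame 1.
the green pentagon, the green triangle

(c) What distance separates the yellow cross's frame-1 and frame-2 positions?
2.7

The yellow cross moved from (4.9, 4.6) to (3.9, 7.1), a distance of √(1.0² + 2.5²) ≈ 2.7.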